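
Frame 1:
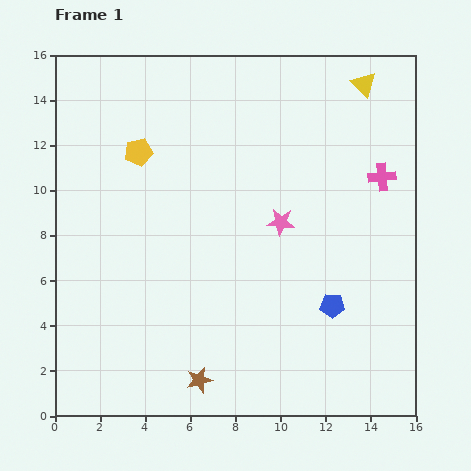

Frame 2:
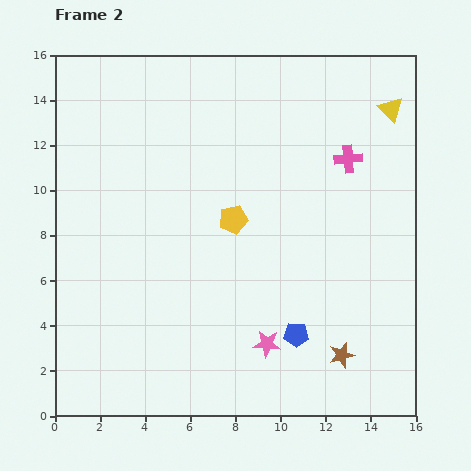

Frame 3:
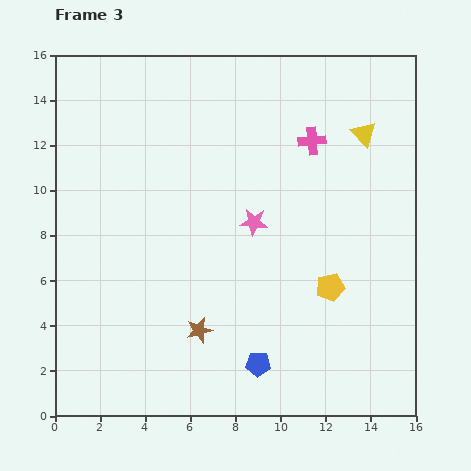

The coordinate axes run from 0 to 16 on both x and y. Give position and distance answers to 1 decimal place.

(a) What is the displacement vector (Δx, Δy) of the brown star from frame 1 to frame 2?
(6.3, 1.1)

The brown star was at (6.4, 1.6) in frame 1 and (12.7, 2.7) in frame 2.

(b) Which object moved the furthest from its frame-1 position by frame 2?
the brown star

(moved 6.4; next 5.4)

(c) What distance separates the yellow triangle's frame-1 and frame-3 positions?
2.2

The yellow triangle moved from (13.7, 14.7) to (13.7, 12.5), a distance of √(0.0² + 2.2²) ≈ 2.2.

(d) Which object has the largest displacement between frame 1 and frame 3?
the yellow pentagon

(moved 10.4; next 4.2)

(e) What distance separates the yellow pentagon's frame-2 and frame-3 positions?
5.2

The yellow pentagon moved from (7.9, 8.7) to (12.2, 5.7), a distance of √(4.3² + 3.0²) ≈ 5.2.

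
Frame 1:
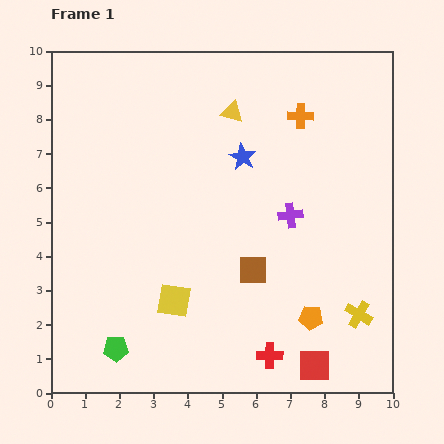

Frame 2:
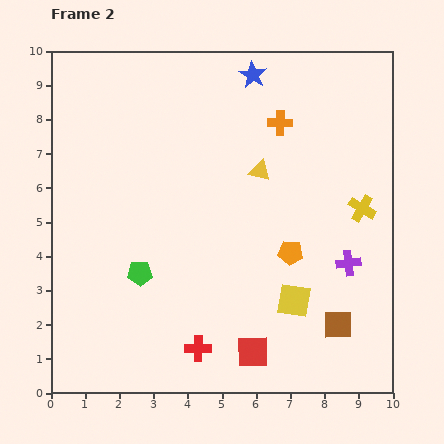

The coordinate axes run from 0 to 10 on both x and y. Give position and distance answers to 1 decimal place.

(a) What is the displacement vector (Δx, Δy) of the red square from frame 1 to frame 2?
(-1.8, 0.4)

The red square was at (7.7, 0.8) in frame 1 and (5.9, 1.2) in frame 2.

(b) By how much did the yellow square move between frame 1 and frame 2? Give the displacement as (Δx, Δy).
(3.5, 0.0)

The yellow square was at (3.6, 2.7) in frame 1 and (7.1, 2.7) in frame 2.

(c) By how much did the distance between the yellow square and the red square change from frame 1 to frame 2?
-2.6

Distance in frame 1: 4.5. Distance in frame 2: 1.9.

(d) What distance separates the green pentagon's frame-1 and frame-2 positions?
2.3

The green pentagon moved from (1.9, 1.3) to (2.6, 3.5), a distance of √(0.7² + 2.2²) ≈ 2.3.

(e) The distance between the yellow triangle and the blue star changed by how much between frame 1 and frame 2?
+1.5

Distance in frame 1: 1.3. Distance in frame 2: 2.8.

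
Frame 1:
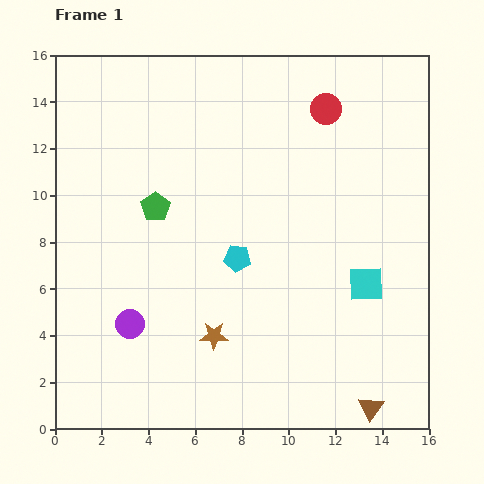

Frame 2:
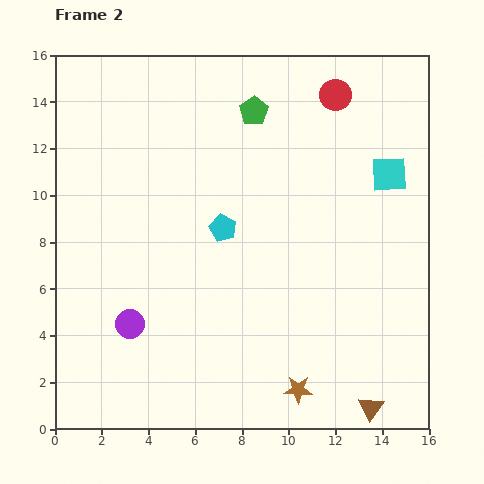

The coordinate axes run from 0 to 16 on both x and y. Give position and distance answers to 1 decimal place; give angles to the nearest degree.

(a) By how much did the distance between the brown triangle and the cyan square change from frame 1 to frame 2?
+4.7

Distance in frame 1: 5.3. Distance in frame 2: 10.0.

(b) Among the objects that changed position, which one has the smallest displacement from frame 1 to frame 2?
the red circle

(moved 0.7)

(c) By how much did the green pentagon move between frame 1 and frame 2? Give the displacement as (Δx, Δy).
(4.2, 4.1)

The green pentagon was at (4.3, 9.5) in frame 1 and (8.5, 13.6) in frame 2.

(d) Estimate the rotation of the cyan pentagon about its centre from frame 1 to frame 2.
20° clockwise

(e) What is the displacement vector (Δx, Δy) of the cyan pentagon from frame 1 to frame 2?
(-0.6, 1.3)

The cyan pentagon was at (7.8, 7.3) in frame 1 and (7.2, 8.6) in frame 2.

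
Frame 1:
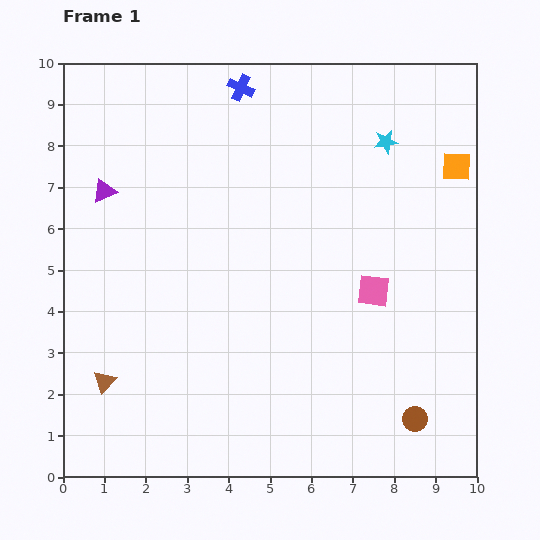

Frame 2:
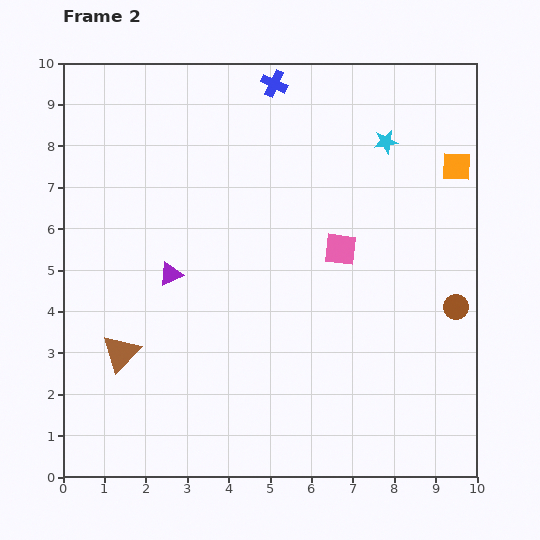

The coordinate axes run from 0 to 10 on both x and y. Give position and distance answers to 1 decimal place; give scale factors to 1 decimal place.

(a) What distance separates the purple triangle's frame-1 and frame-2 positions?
2.6

The purple triangle moved from (1.0, 6.9) to (2.6, 4.9), a distance of √(1.6² + 2.0²) ≈ 2.6.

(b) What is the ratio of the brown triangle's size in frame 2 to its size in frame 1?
1.7×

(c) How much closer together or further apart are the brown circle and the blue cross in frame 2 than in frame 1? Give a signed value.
-2.0

Distance in frame 1: 9.0. Distance in frame 2: 7.0.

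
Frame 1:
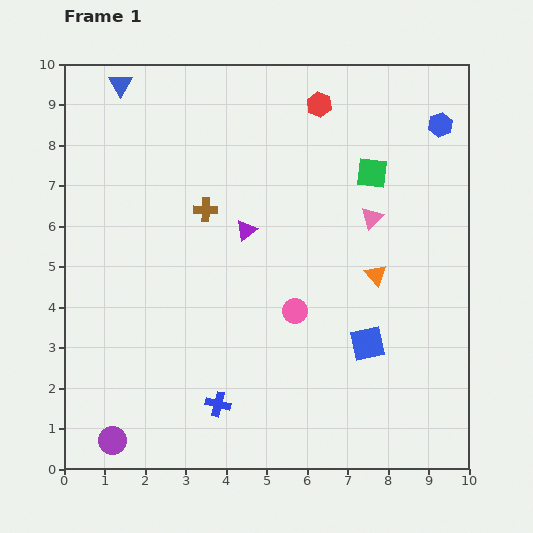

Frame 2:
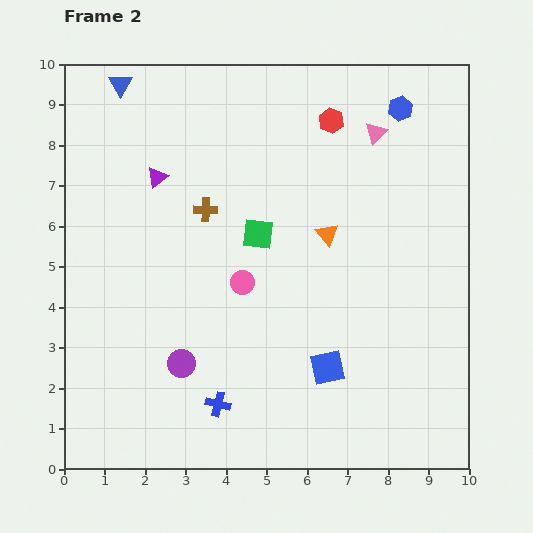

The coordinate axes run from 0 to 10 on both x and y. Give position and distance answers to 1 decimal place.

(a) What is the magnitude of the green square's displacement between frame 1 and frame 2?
3.2

The green square moved from (7.6, 7.3) to (4.8, 5.8), a distance of √(2.8² + 1.5²) ≈ 3.2.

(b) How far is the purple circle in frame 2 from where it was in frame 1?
2.5

The purple circle moved from (1.2, 0.7) to (2.9, 2.6), a distance of √(1.7² + 1.9²) ≈ 2.5.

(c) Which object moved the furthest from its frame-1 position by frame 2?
the green square

(moved 3.2; next 2.6)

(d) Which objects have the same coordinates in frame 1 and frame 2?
the brown cross, the blue triangle, the blue cross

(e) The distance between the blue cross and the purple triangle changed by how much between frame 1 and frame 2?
+1.4

Distance in frame 1: 4.4. Distance in frame 2: 5.8.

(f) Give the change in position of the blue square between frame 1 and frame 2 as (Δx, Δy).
(-1.0, -0.6)

The blue square was at (7.5, 3.1) in frame 1 and (6.5, 2.5) in frame 2.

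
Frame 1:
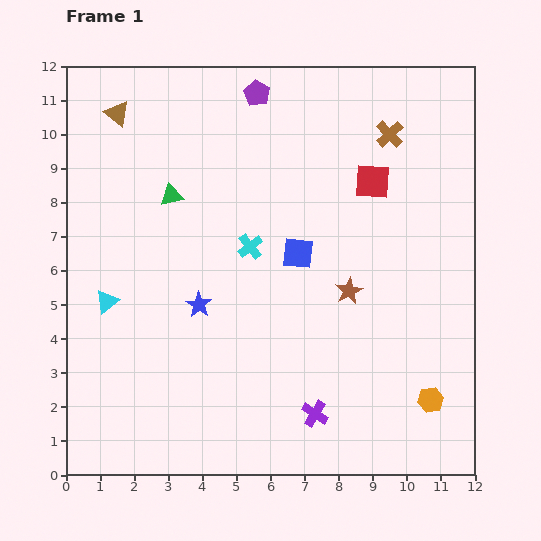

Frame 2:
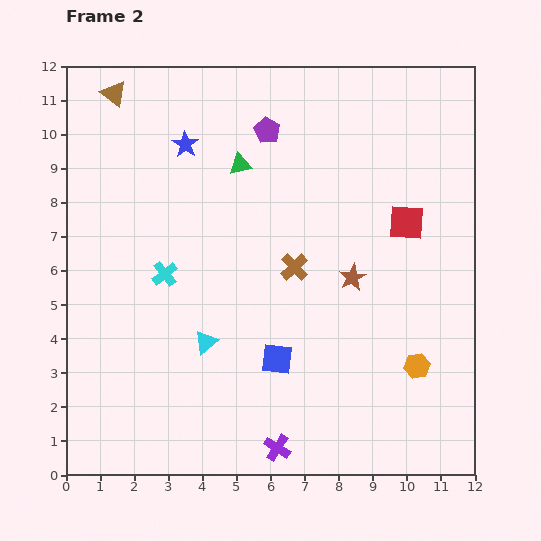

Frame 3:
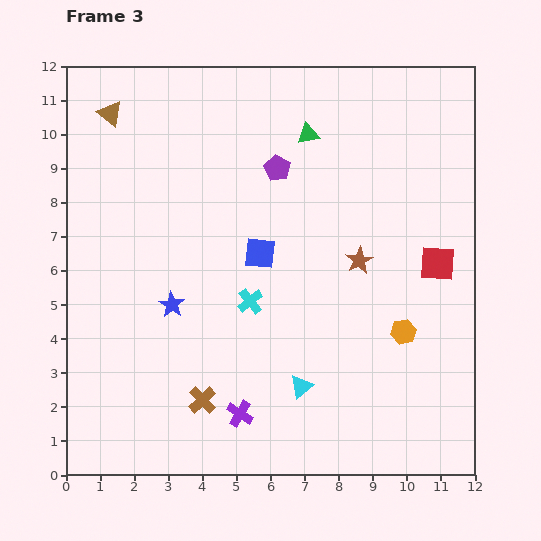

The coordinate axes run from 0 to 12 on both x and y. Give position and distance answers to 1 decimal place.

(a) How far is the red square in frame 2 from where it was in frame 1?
1.6

The red square moved from (9.0, 8.6) to (10.0, 7.4), a distance of √(1.0² + 1.2²) ≈ 1.6.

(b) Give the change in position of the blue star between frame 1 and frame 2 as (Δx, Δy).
(-0.4, 4.7)

The blue star was at (3.9, 5.0) in frame 1 and (3.5, 9.7) in frame 2.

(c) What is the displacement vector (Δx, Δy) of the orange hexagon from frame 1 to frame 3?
(-0.8, 2.0)

The orange hexagon was at (10.7, 2.2) in frame 1 and (9.9, 4.2) in frame 3.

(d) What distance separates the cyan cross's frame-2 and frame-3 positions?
2.6

The cyan cross moved from (2.9, 5.9) to (5.4, 5.1), a distance of √(2.5² + 0.8²) ≈ 2.6.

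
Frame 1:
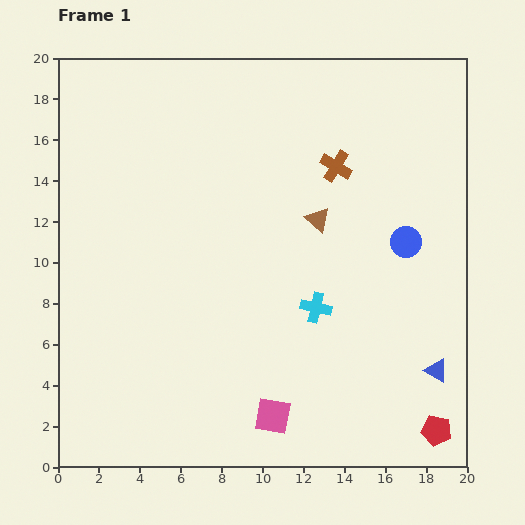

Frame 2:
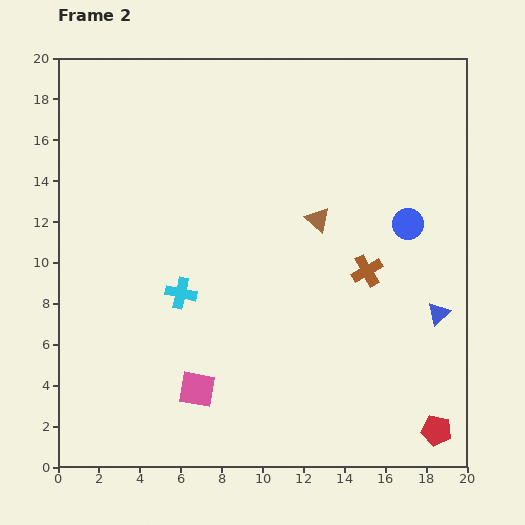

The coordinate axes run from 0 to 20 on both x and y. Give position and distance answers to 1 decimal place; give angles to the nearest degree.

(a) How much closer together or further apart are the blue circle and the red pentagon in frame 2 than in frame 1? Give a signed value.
+0.9

Distance in frame 1: 9.3. Distance in frame 2: 10.2.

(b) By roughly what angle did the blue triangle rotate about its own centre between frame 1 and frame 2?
49° clockwise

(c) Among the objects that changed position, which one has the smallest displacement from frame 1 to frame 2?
the blue circle

(moved 0.9)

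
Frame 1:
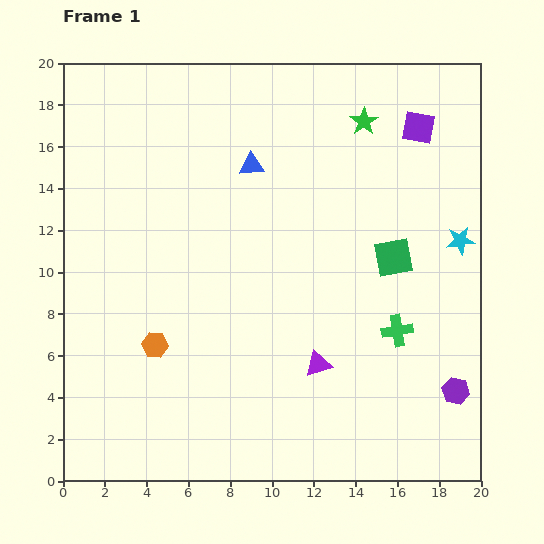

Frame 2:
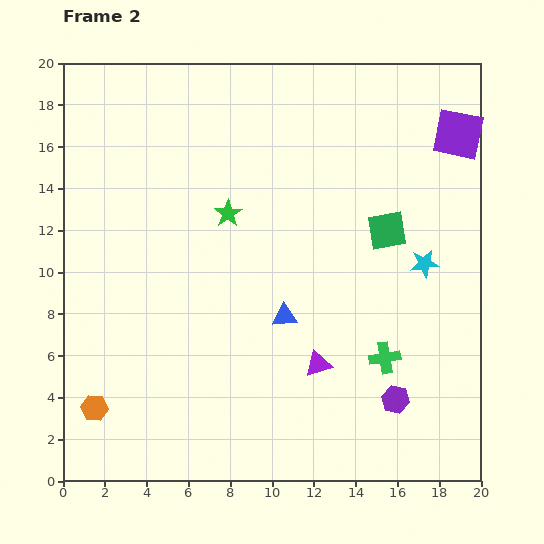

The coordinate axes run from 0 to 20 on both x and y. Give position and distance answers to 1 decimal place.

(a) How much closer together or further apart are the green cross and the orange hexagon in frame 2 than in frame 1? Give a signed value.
+2.5

Distance in frame 1: 11.6. Distance in frame 2: 14.1.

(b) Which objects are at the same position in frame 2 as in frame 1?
the purple triangle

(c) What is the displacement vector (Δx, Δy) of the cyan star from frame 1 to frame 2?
(-1.7, -1.1)

The cyan star was at (19.0, 11.5) in frame 1 and (17.3, 10.4) in frame 2.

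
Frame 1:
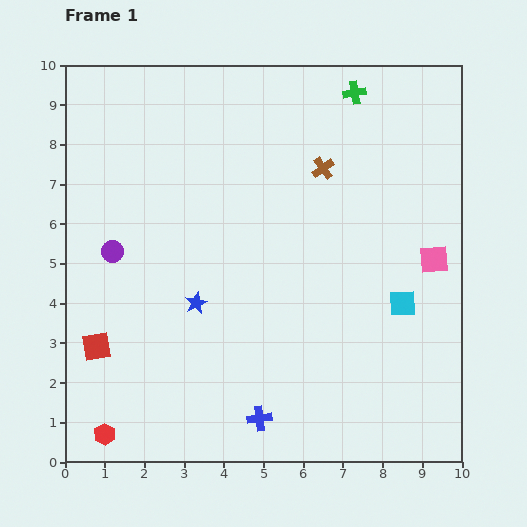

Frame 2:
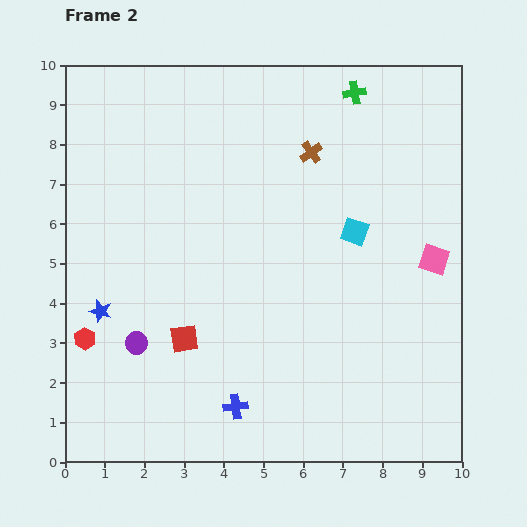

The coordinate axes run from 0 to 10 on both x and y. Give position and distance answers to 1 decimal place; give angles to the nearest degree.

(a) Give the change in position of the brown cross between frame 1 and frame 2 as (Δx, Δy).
(-0.3, 0.4)

The brown cross was at (6.5, 7.4) in frame 1 and (6.2, 7.8) in frame 2.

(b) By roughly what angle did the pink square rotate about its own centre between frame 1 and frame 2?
22° clockwise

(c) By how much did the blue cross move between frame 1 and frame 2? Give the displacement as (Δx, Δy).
(-0.6, 0.3)

The blue cross was at (4.9, 1.1) in frame 1 and (4.3, 1.4) in frame 2.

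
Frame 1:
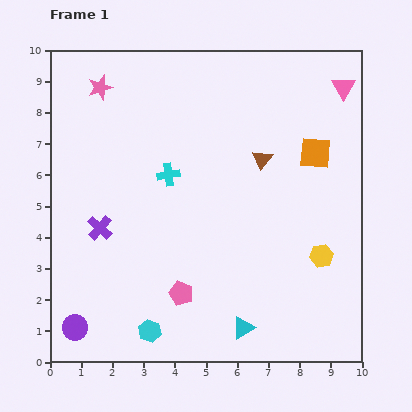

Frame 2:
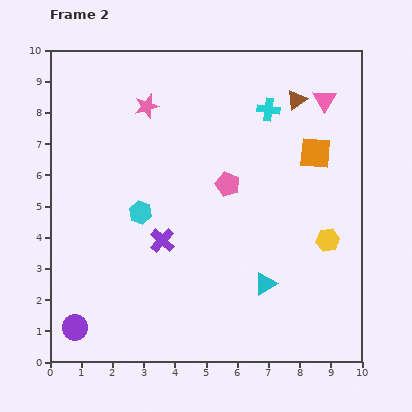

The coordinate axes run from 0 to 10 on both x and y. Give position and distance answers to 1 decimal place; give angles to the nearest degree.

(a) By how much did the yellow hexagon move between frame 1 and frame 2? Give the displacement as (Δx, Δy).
(0.2, 0.5)

The yellow hexagon was at (8.7, 3.4) in frame 1 and (8.9, 3.9) in frame 2.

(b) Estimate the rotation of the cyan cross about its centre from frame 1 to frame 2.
17° clockwise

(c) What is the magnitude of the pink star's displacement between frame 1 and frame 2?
1.6

The pink star moved from (1.6, 8.8) to (3.1, 8.2), a distance of √(1.5² + 0.6²) ≈ 1.6.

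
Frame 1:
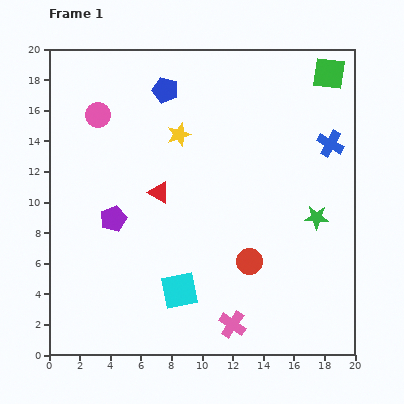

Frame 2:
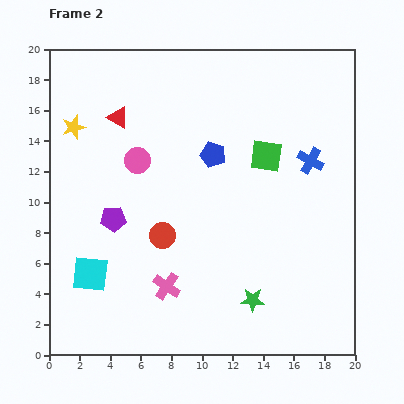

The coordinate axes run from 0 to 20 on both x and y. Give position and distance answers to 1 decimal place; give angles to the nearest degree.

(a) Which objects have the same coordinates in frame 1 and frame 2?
the purple pentagon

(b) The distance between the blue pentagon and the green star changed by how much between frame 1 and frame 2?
-3.1

Distance in frame 1: 12.9. Distance in frame 2: 9.8.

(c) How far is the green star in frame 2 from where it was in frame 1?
6.8

The green star moved from (17.5, 9.0) to (13.3, 3.6), a distance of √(4.2² + 5.4²) ≈ 6.8.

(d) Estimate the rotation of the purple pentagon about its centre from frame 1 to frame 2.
19° clockwise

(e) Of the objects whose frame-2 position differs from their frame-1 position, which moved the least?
the blue cross

(moved 1.7)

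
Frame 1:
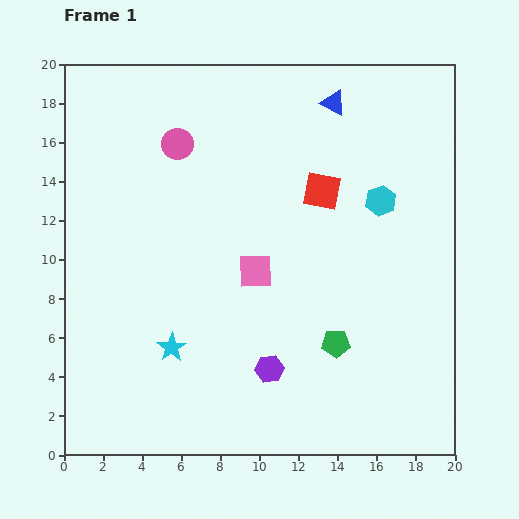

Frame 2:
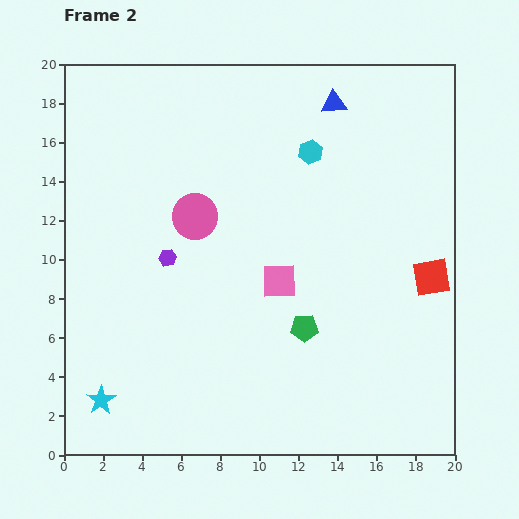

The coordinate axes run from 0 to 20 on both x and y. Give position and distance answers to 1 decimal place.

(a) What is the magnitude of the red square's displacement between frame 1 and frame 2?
7.1

The red square moved from (13.2, 13.5) to (18.8, 9.1), a distance of √(5.6² + 4.4²) ≈ 7.1.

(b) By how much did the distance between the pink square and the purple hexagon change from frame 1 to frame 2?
+0.8

Distance in frame 1: 5.0. Distance in frame 2: 5.8.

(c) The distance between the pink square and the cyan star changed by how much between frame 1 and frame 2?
+5.2

Distance in frame 1: 5.8. Distance in frame 2: 11.0.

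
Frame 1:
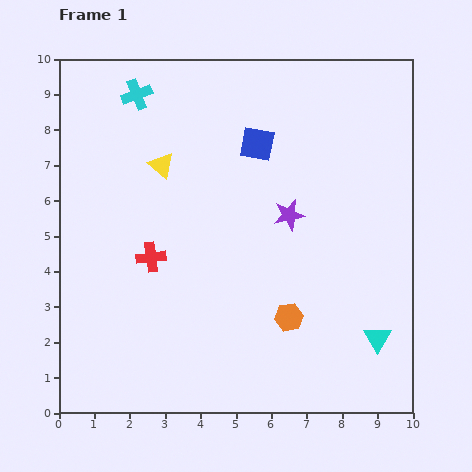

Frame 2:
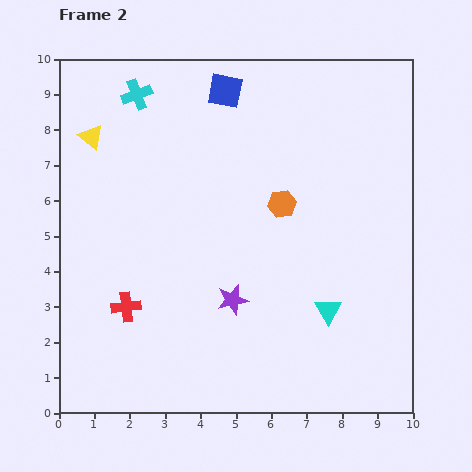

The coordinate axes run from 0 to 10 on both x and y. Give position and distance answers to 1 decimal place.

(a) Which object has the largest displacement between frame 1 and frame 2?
the orange hexagon

(moved 3.2; next 2.9)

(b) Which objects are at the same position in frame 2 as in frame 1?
the cyan cross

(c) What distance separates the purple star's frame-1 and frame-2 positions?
2.9

The purple star moved from (6.5, 5.6) to (4.9, 3.2), a distance of √(1.6² + 2.4²) ≈ 2.9.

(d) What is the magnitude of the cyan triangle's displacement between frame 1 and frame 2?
1.6

The cyan triangle moved from (9.0, 2.1) to (7.6, 2.9), a distance of √(1.4² + 0.8²) ≈ 1.6.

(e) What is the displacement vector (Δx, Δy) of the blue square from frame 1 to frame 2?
(-0.9, 1.5)

The blue square was at (5.6, 7.6) in frame 1 and (4.7, 9.1) in frame 2.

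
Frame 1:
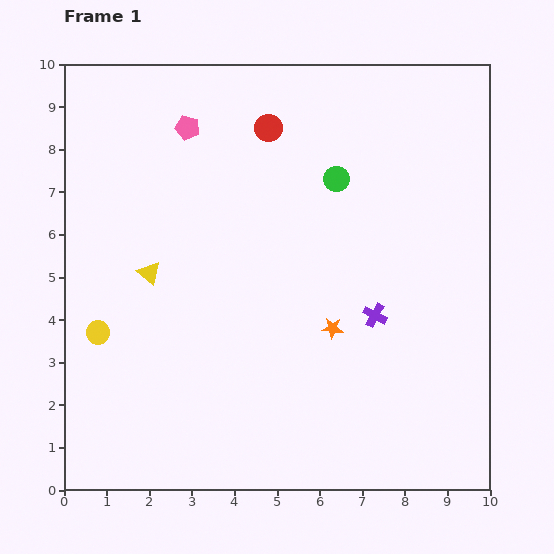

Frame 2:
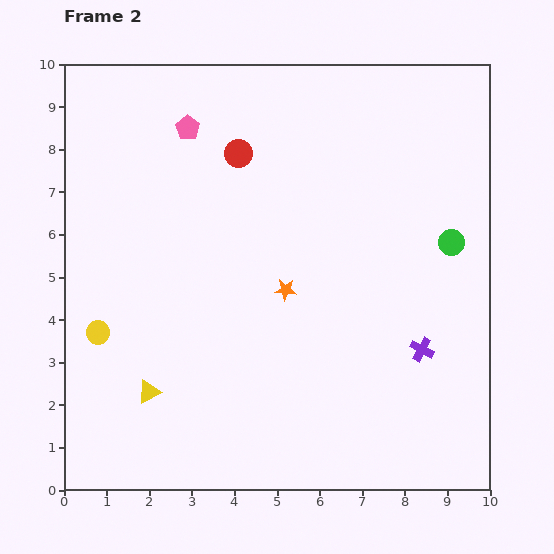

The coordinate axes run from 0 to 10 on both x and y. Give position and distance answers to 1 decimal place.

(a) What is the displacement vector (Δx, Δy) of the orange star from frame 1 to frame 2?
(-1.1, 0.9)

The orange star was at (6.3, 3.8) in frame 1 and (5.2, 4.7) in frame 2.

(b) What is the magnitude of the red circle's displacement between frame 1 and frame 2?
0.9

The red circle moved from (4.8, 8.5) to (4.1, 7.9), a distance of √(0.7² + 0.6²) ≈ 0.9.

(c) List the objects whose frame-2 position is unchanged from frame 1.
the yellow circle, the pink pentagon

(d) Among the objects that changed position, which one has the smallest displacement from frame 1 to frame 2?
the red circle

(moved 0.9)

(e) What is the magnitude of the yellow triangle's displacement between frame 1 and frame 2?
2.8

The yellow triangle moved from (2.0, 5.1) to (2.0, 2.3), a distance of √(0.0² + 2.8²) ≈ 2.8.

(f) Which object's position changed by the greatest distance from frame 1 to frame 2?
the green circle

(moved 3.1; next 2.8)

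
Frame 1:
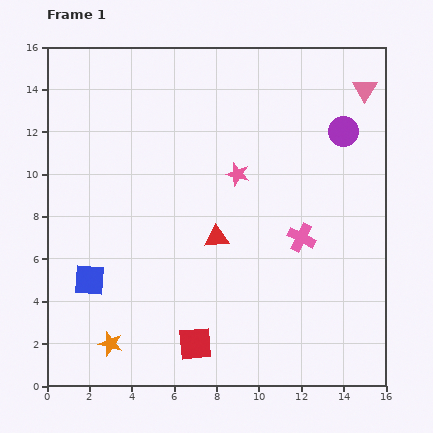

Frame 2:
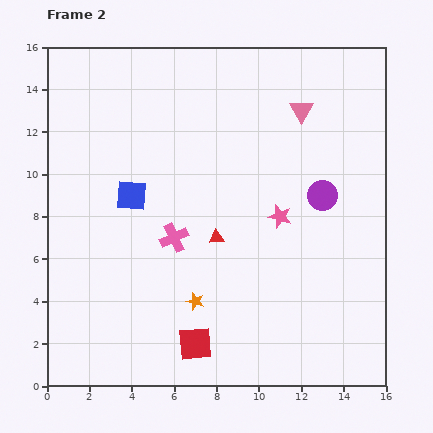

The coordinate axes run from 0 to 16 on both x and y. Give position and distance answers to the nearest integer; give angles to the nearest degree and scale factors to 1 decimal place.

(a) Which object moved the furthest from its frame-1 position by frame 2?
the pink cross

(moved 6; next 4)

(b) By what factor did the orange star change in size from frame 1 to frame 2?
0.7×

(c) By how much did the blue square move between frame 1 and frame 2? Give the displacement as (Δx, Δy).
(2, 4)

The blue square was at (2, 5) in frame 1 and (4, 9) in frame 2.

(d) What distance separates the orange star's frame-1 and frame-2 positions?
4

The orange star moved from (3, 2) to (7, 4), a distance of √(4² + 2²) ≈ 4.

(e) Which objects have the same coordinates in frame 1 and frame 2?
the red square, the red triangle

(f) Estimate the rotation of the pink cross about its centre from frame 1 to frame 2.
39° clockwise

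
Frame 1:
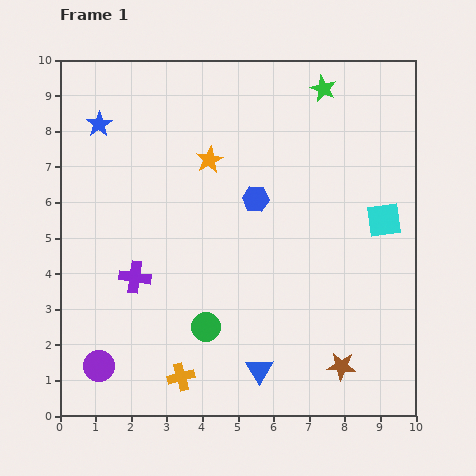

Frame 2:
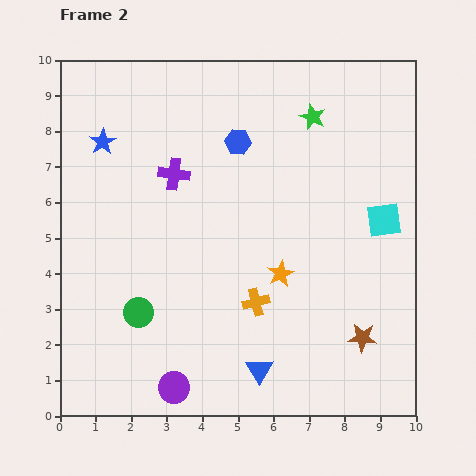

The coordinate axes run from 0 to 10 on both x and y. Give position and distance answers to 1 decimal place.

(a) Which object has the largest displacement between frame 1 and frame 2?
the orange star

(moved 3.8; next 3.1)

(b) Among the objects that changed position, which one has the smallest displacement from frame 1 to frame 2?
the blue star

(moved 0.5)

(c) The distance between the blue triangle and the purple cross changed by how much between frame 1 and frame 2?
+1.6

Distance in frame 1: 4.4. Distance in frame 2: 6.0.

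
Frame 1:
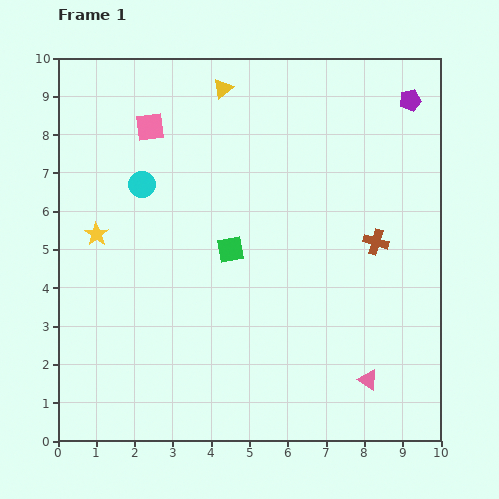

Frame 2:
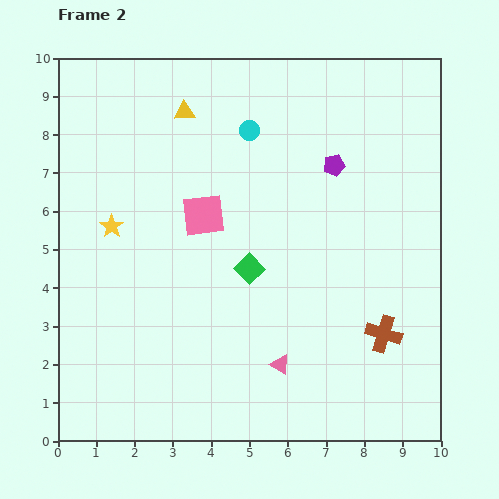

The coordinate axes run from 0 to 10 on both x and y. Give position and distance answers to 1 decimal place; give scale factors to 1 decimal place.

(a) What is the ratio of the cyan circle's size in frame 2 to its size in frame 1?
0.7×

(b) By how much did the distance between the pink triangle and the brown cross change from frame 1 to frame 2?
-0.8

Distance in frame 1: 3.6. Distance in frame 2: 2.8.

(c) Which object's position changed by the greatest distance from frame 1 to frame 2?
the cyan circle

(moved 3.1; next 2.7)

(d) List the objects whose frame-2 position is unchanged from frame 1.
none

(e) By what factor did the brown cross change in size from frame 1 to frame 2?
1.4×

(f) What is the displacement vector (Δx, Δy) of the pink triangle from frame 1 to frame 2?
(-2.3, 0.4)

The pink triangle was at (8.1, 1.6) in frame 1 and (5.8, 2.0) in frame 2.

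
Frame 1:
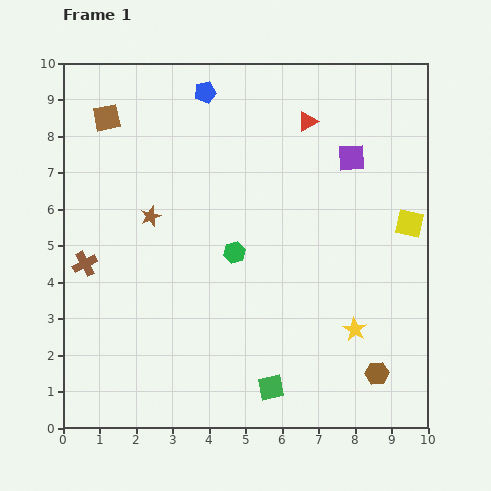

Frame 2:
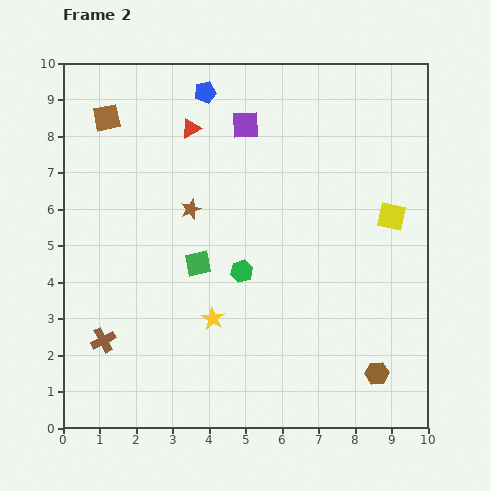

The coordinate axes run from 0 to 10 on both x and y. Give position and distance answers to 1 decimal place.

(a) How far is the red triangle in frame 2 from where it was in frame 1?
3.2

The red triangle moved from (6.7, 8.4) to (3.5, 8.2), a distance of √(3.2² + 0.2²) ≈ 3.2.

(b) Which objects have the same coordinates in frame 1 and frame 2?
the blue pentagon, the brown hexagon, the brown square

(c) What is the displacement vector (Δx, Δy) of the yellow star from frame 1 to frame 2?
(-3.9, 0.3)

The yellow star was at (8.0, 2.7) in frame 1 and (4.1, 3.0) in frame 2.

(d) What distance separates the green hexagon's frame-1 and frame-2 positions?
0.5

The green hexagon moved from (4.7, 4.8) to (4.9, 4.3), a distance of √(0.2² + 0.5²) ≈ 0.5.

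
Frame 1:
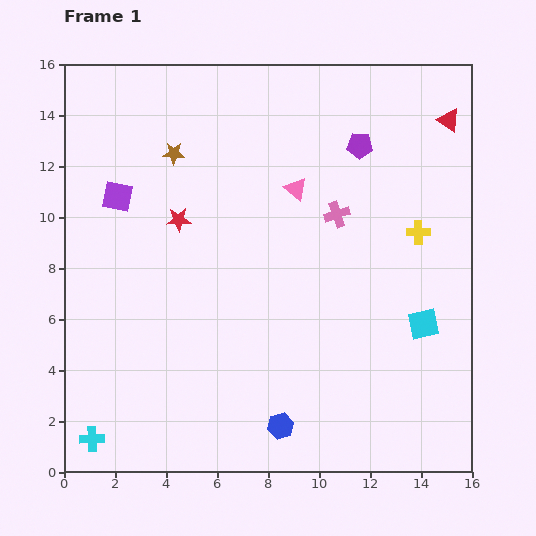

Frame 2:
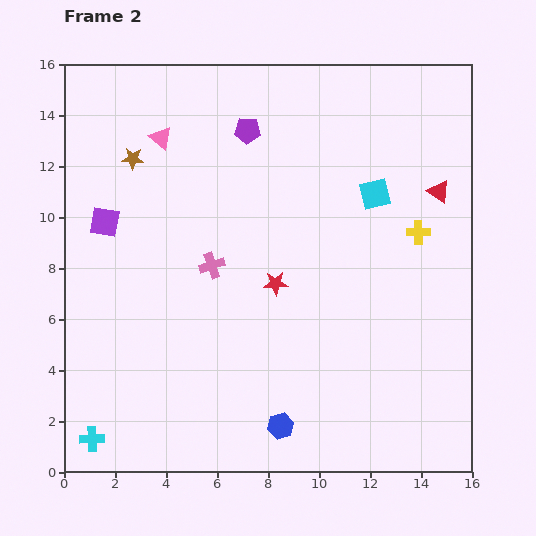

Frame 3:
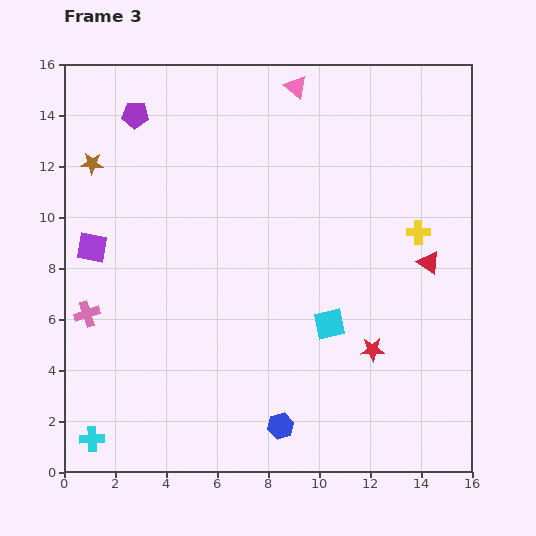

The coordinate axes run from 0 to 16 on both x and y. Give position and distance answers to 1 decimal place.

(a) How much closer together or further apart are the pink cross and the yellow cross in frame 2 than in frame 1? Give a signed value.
+4.9

Distance in frame 1: 3.3. Distance in frame 2: 8.2.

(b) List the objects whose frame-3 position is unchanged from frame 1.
the blue hexagon, the yellow cross, the cyan cross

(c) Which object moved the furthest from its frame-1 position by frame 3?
the pink cross

(moved 10.5; next 9.2)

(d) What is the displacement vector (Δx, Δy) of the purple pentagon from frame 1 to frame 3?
(-8.8, 1.2)

The purple pentagon was at (11.6, 12.8) in frame 1 and (2.8, 14.0) in frame 3.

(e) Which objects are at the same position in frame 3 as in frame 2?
the blue hexagon, the yellow cross, the cyan cross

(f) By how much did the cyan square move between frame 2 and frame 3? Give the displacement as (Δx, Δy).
(-1.8, -5.1)

The cyan square was at (12.2, 10.9) in frame 2 and (10.4, 5.8) in frame 3.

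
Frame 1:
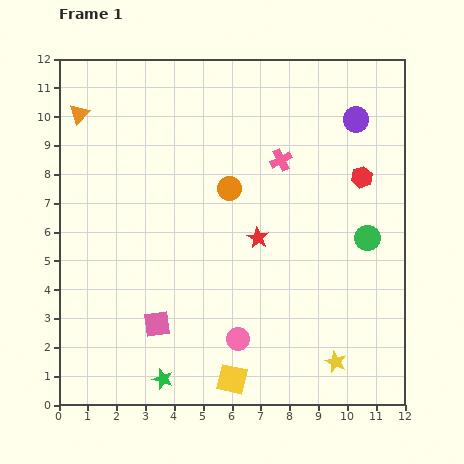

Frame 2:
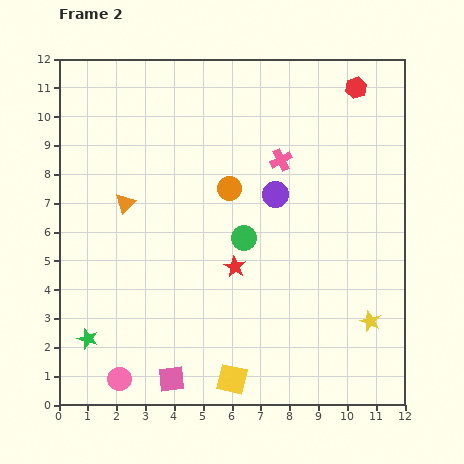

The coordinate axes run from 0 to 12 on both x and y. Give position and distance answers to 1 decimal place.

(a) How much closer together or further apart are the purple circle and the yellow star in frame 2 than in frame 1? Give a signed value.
-2.9

Distance in frame 1: 8.4. Distance in frame 2: 5.5.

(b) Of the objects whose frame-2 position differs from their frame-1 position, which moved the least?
the red star

(moved 1.3)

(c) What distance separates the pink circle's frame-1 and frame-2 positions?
4.3

The pink circle moved from (6.2, 2.3) to (2.1, 0.9), a distance of √(4.1² + 1.4²) ≈ 4.3.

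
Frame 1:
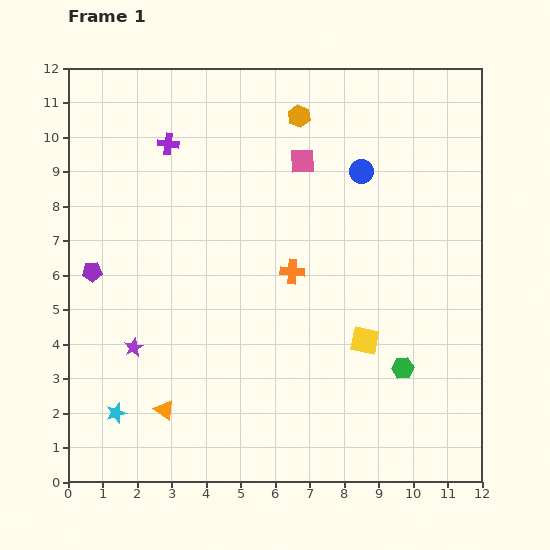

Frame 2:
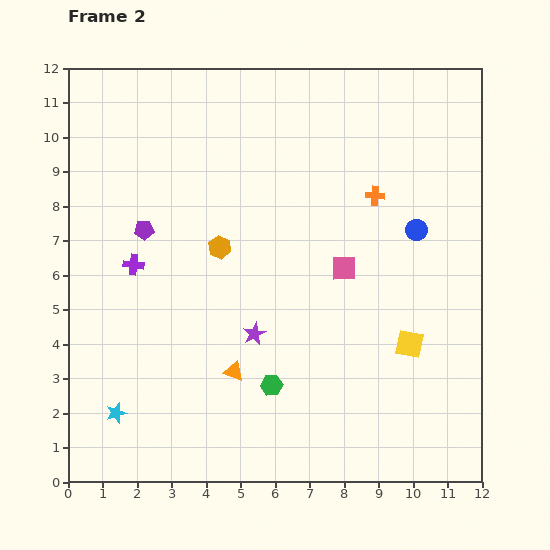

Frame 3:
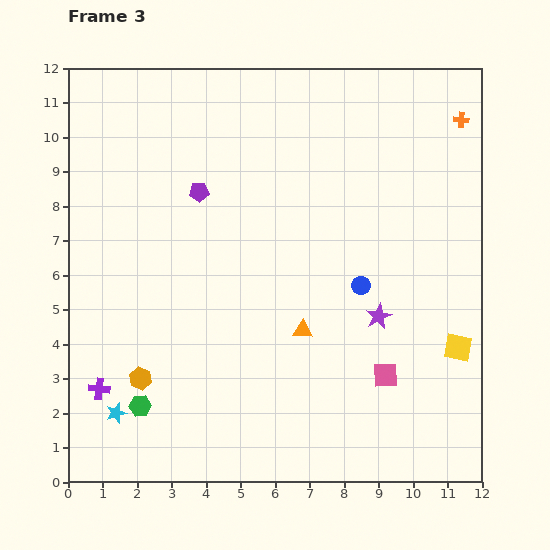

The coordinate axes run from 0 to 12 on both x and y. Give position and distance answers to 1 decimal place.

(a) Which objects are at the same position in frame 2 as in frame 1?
the cyan star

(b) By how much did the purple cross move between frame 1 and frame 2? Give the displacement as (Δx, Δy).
(-1.0, -3.5)

The purple cross was at (2.9, 9.8) in frame 1 and (1.9, 6.3) in frame 2.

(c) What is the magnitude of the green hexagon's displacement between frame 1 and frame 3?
7.7

The green hexagon moved from (9.7, 3.3) to (2.1, 2.2), a distance of √(7.6² + 1.1²) ≈ 7.7.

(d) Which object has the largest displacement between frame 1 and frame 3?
the orange hexagon

(moved 8.9; next 7.7)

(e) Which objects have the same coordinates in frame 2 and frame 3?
the cyan star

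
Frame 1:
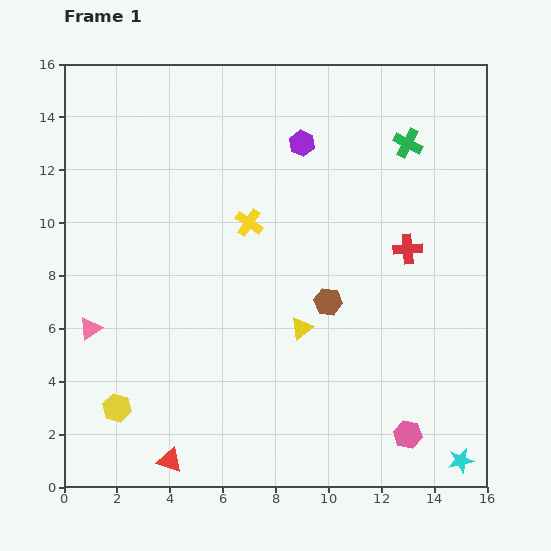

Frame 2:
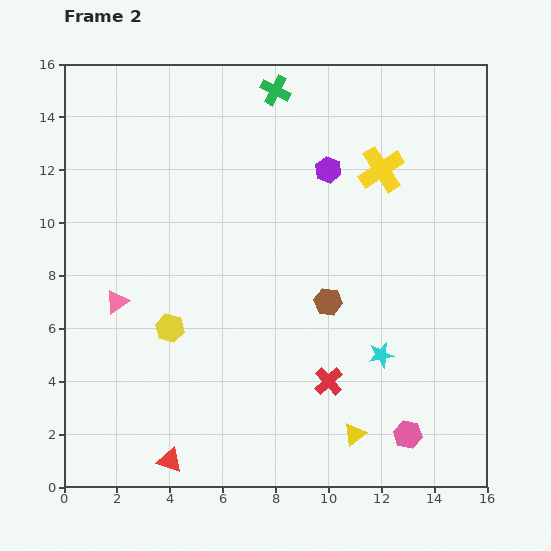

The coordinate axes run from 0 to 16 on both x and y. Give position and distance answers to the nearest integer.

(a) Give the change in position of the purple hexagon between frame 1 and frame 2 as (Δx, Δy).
(1, -1)

The purple hexagon was at (9, 13) in frame 1 and (10, 12) in frame 2.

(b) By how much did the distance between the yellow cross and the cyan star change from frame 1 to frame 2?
-5

Distance in frame 1: 12. Distance in frame 2: 7.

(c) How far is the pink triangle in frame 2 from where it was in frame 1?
1

The pink triangle moved from (1, 6) to (2, 7), a distance of √(1² + 1²) ≈ 1.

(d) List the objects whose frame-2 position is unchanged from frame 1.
the red triangle, the pink hexagon, the brown hexagon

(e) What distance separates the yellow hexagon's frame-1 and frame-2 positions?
4

The yellow hexagon moved from (2, 3) to (4, 6), a distance of √(2² + 3²) ≈ 4.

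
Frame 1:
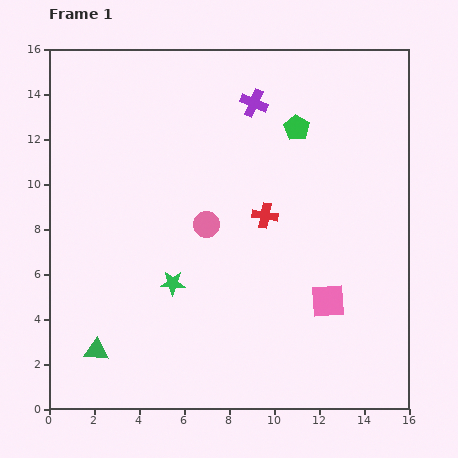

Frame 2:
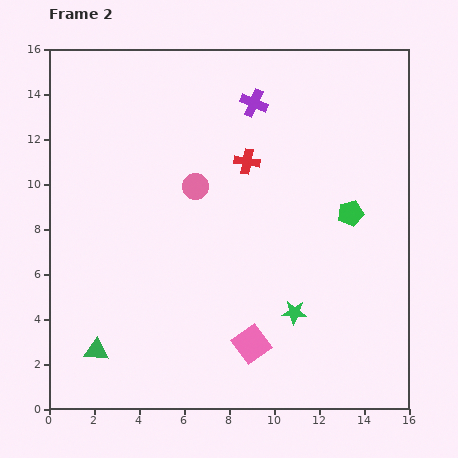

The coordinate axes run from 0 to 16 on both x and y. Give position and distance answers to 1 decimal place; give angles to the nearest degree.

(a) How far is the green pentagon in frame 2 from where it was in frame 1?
4.5

The green pentagon moved from (11.0, 12.5) to (13.4, 8.7), a distance of √(2.4² + 3.8²) ≈ 4.5.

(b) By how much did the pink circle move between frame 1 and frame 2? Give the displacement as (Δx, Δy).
(-0.5, 1.7)

The pink circle was at (7.0, 8.2) in frame 1 and (6.5, 9.9) in frame 2.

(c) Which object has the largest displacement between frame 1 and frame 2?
the green star

(moved 5.6; next 4.5)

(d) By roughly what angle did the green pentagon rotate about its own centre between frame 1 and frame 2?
27° clockwise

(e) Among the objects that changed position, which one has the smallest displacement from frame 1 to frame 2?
the pink circle

(moved 1.8)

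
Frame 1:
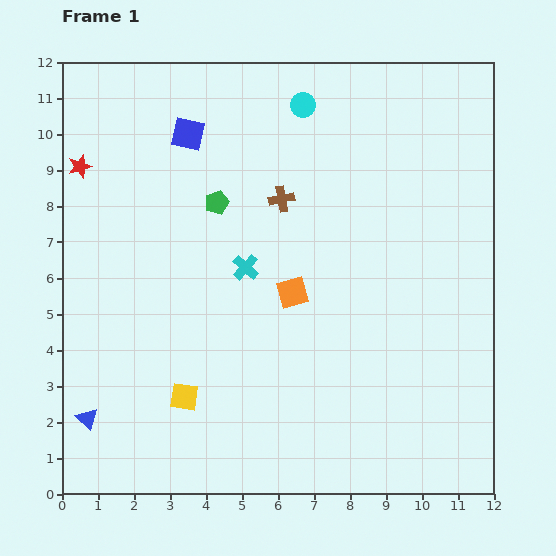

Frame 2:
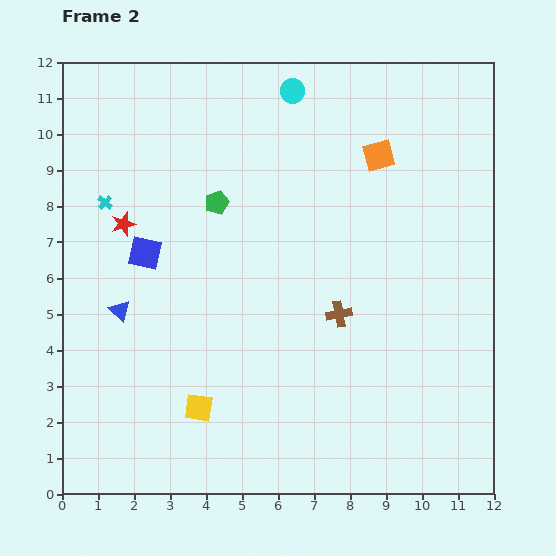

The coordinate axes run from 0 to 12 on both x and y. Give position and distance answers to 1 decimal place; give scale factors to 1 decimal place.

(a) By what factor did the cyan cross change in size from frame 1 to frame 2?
0.6×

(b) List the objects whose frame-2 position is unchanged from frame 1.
the green pentagon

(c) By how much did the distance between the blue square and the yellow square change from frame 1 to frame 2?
-2.7

Distance in frame 1: 7.3. Distance in frame 2: 4.6.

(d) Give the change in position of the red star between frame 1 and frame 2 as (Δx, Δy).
(1.2, -1.6)

The red star was at (0.5, 9.1) in frame 1 and (1.7, 7.5) in frame 2.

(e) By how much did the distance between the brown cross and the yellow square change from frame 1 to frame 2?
-1.4

Distance in frame 1: 6.1. Distance in frame 2: 4.7.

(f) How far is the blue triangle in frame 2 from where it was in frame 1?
3.1

The blue triangle moved from (0.7, 2.1) to (1.6, 5.1), a distance of √(0.9² + 3.0²) ≈ 3.1.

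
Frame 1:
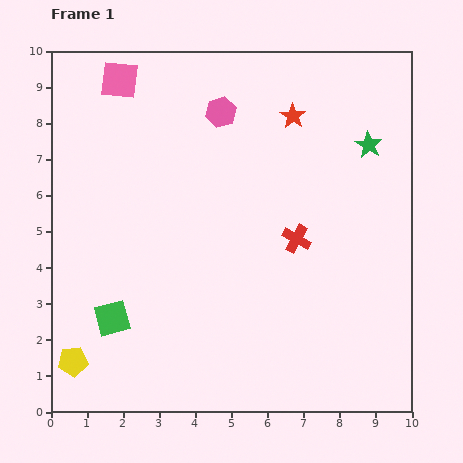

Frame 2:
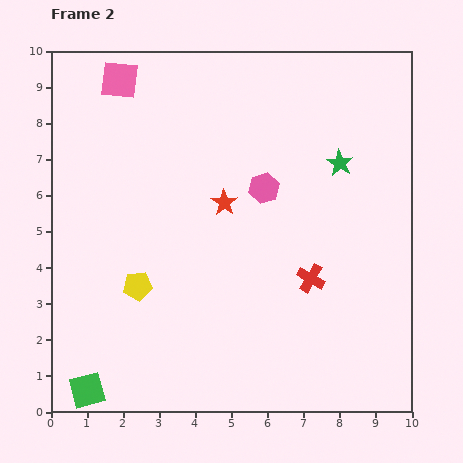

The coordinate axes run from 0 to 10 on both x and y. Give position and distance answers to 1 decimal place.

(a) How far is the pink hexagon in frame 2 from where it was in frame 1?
2.4

The pink hexagon moved from (4.7, 8.3) to (5.9, 6.2), a distance of √(1.2² + 2.1²) ≈ 2.4.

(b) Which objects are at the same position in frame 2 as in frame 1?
the pink square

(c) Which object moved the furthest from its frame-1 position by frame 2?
the red star

(moved 3.1; next 2.8)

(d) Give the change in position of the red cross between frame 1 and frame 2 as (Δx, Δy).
(0.4, -1.1)

The red cross was at (6.8, 4.8) in frame 1 and (7.2, 3.7) in frame 2.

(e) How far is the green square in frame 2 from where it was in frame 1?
2.1

The green square moved from (1.7, 2.6) to (1.0, 0.6), a distance of √(0.7² + 2.0²) ≈ 2.1.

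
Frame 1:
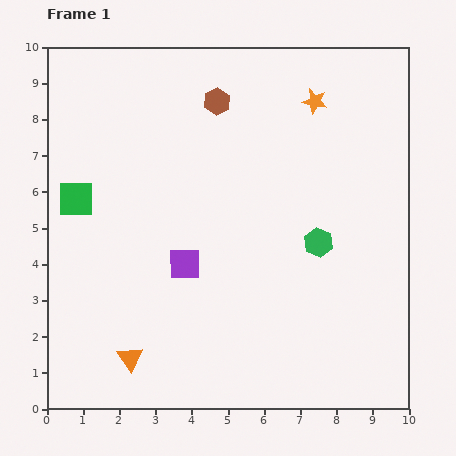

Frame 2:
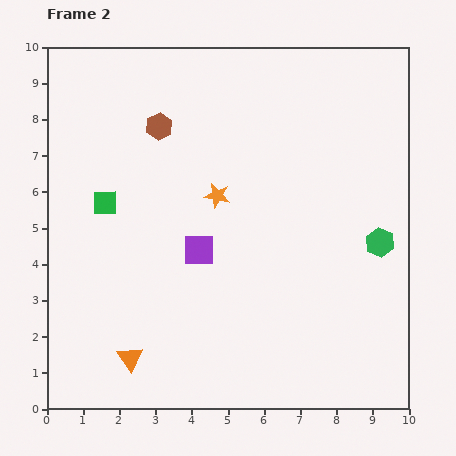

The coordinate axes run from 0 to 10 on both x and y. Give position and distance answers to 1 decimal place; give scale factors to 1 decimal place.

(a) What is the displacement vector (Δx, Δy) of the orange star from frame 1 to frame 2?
(-2.7, -2.6)

The orange star was at (7.4, 8.5) in frame 1 and (4.7, 5.9) in frame 2.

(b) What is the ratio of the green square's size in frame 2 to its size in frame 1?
0.7×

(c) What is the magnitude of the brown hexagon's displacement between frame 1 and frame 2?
1.7

The brown hexagon moved from (4.7, 8.5) to (3.1, 7.8), a distance of √(1.6² + 0.7²) ≈ 1.7.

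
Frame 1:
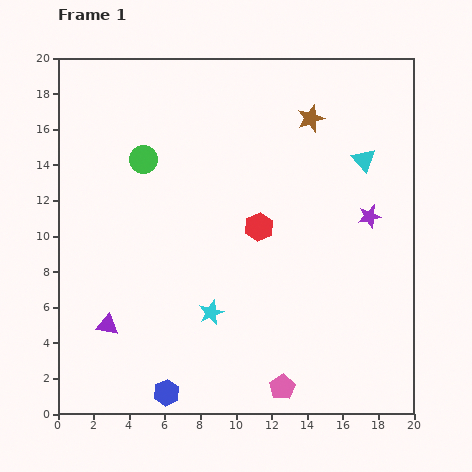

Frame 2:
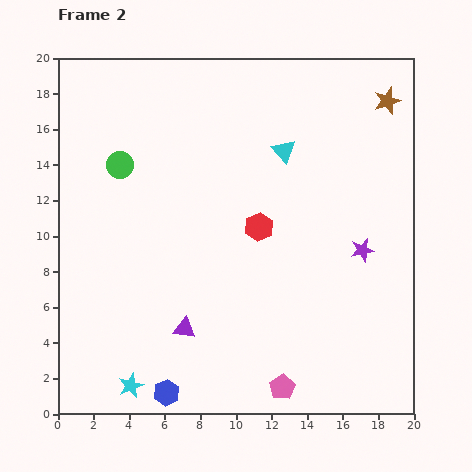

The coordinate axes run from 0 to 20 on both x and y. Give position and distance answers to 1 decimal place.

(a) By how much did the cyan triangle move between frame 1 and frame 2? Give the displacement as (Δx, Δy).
(-4.5, 0.5)

The cyan triangle was at (17.2, 14.3) in frame 1 and (12.7, 14.8) in frame 2.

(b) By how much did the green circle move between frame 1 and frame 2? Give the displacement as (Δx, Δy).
(-1.3, -0.3)

The green circle was at (4.8, 14.3) in frame 1 and (3.5, 14.0) in frame 2.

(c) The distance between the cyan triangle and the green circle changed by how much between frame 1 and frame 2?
-3.2

Distance in frame 1: 12.4. Distance in frame 2: 9.2.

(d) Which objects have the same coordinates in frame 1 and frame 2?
the pink pentagon, the red hexagon, the blue hexagon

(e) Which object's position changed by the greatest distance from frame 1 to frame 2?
the cyan star

(moved 6.1; next 4.5)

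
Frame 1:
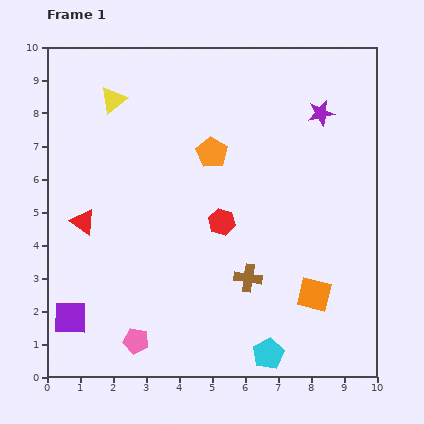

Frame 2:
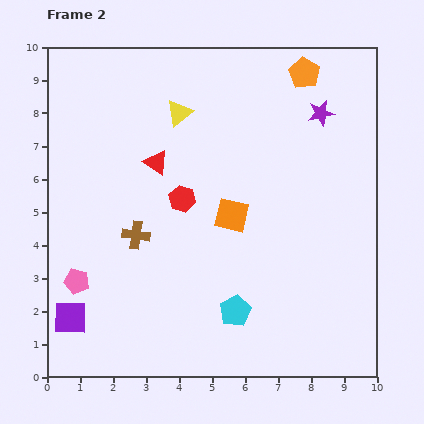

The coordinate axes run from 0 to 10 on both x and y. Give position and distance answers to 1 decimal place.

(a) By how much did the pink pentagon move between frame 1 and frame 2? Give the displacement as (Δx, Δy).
(-1.8, 1.8)

The pink pentagon was at (2.7, 1.1) in frame 1 and (0.9, 2.9) in frame 2.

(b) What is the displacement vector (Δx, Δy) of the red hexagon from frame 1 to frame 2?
(-1.2, 0.7)

The red hexagon was at (5.3, 4.7) in frame 1 and (4.1, 5.4) in frame 2.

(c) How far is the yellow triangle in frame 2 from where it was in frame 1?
2.0

The yellow triangle moved from (2.0, 8.4) to (4.0, 8.0), a distance of √(2.0² + 0.4²) ≈ 2.0.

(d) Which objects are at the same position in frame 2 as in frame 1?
the purple star, the purple square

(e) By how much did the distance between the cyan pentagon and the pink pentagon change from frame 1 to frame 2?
+0.9

Distance in frame 1: 4.0. Distance in frame 2: 4.9.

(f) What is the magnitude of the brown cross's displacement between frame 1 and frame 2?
3.6

The brown cross moved from (6.1, 3.0) to (2.7, 4.3), a distance of √(3.4² + 1.3²) ≈ 3.6.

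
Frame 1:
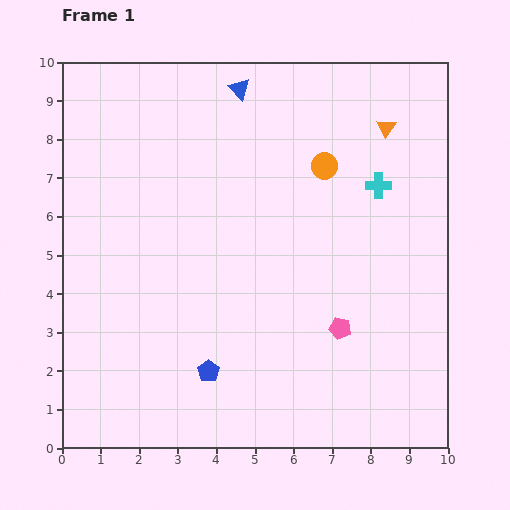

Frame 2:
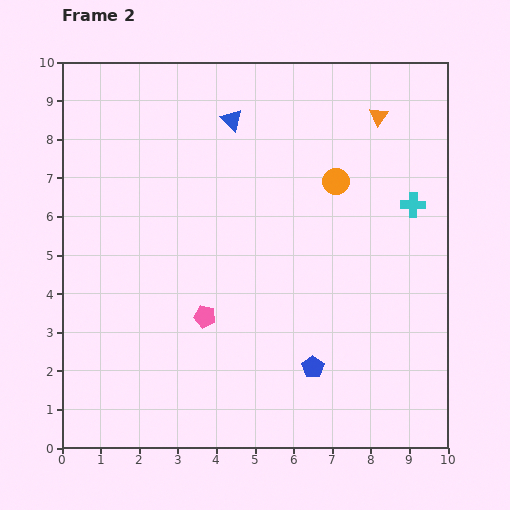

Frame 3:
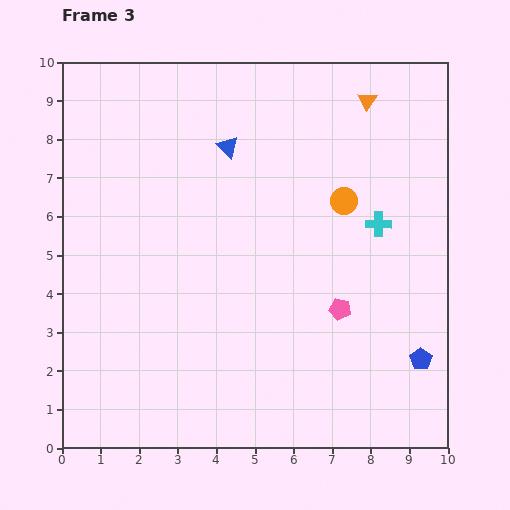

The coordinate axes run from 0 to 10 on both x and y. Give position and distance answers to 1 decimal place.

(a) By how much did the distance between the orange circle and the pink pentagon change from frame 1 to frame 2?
+0.7

Distance in frame 1: 4.2. Distance in frame 2: 4.9.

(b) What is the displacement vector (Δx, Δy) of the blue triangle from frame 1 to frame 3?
(-0.3, -1.5)

The blue triangle was at (4.6, 9.3) in frame 1 and (4.3, 7.8) in frame 3.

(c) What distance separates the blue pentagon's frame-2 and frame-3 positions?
2.8

The blue pentagon moved from (6.5, 2.1) to (9.3, 2.3), a distance of √(2.8² + 0.2²) ≈ 2.8.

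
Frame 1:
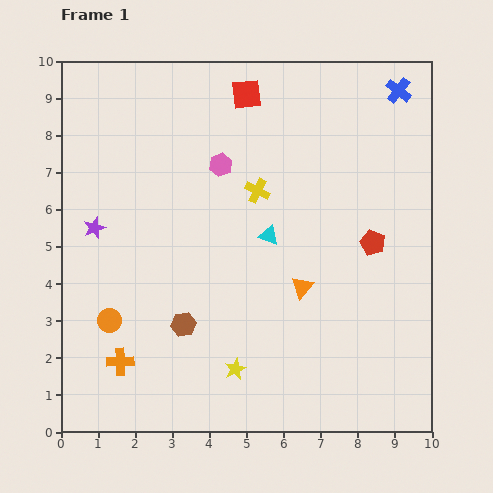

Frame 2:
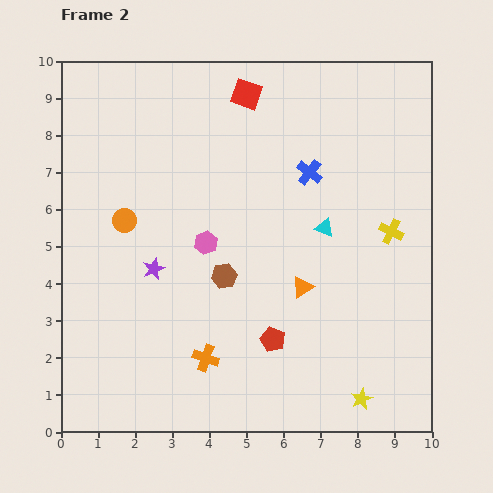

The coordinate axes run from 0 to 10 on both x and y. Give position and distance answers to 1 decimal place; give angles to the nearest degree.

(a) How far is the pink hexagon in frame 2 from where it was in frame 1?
2.1

The pink hexagon moved from (4.3, 7.2) to (3.9, 5.1), a distance of √(0.4² + 2.1²) ≈ 2.1.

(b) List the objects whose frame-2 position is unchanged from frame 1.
the orange triangle, the red square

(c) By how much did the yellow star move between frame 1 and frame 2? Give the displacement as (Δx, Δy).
(3.4, -0.8)

The yellow star was at (4.7, 1.7) in frame 1 and (8.1, 0.9) in frame 2.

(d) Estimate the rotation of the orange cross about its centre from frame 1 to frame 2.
21° clockwise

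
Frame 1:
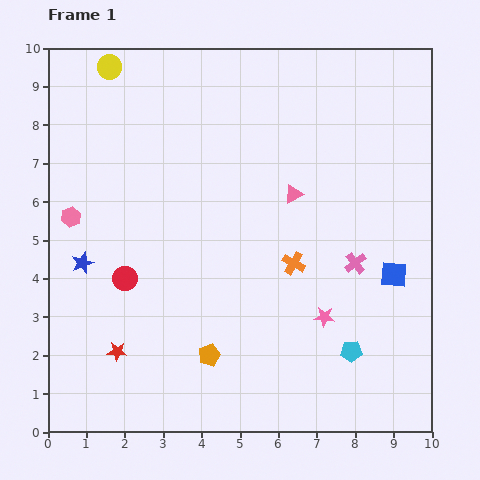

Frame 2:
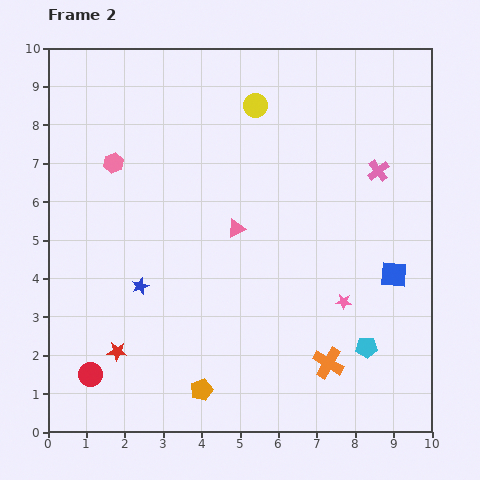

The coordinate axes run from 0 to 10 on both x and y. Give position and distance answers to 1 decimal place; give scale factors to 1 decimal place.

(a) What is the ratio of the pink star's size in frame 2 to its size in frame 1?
0.8×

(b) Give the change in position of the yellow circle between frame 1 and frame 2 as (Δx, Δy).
(3.8, -1.0)

The yellow circle was at (1.6, 9.5) in frame 1 and (5.4, 8.5) in frame 2.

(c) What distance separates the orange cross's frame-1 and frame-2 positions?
2.8

The orange cross moved from (6.4, 4.4) to (7.3, 1.8), a distance of √(0.9² + 2.6²) ≈ 2.8.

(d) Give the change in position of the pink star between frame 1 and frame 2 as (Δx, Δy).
(0.5, 0.4)

The pink star was at (7.2, 3.0) in frame 1 and (7.7, 3.4) in frame 2.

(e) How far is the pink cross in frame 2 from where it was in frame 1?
2.5

The pink cross moved from (8.0, 4.4) to (8.6, 6.8), a distance of √(0.6² + 2.4²) ≈ 2.5.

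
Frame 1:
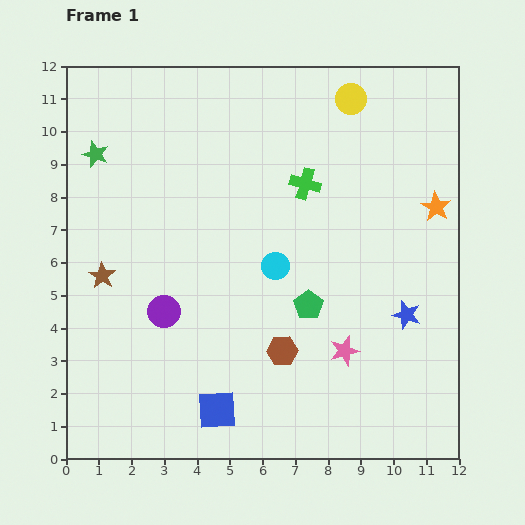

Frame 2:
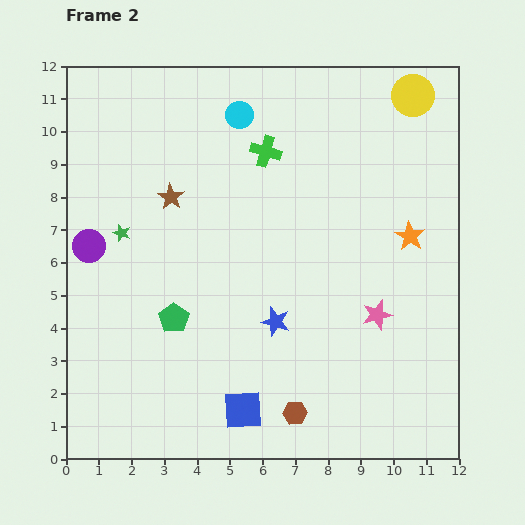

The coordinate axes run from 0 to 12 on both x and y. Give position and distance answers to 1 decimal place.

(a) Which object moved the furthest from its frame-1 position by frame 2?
the cyan circle

(moved 4.7; next 4.1)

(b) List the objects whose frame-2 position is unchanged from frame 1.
none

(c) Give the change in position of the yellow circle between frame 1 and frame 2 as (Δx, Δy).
(1.9, 0.1)

The yellow circle was at (8.7, 11.0) in frame 1 and (10.6, 11.1) in frame 2.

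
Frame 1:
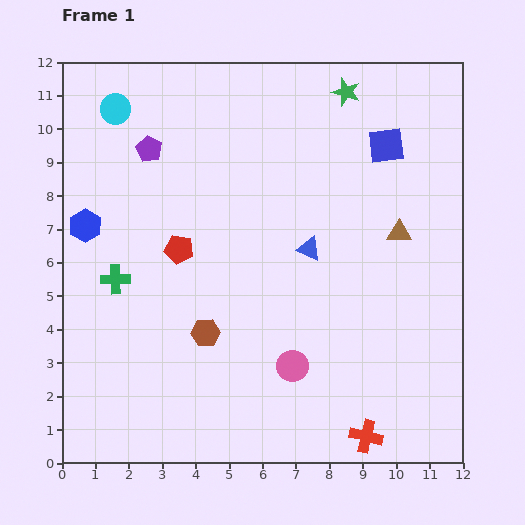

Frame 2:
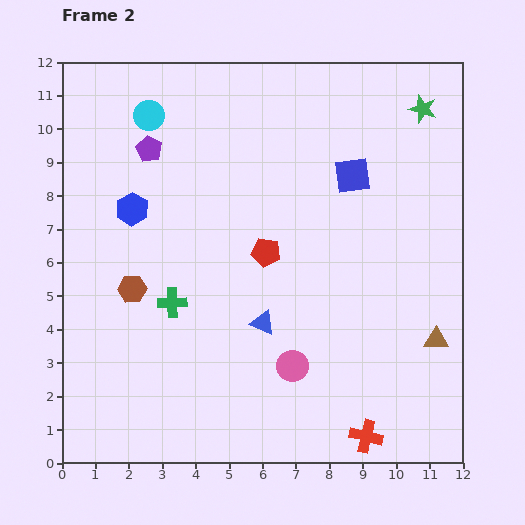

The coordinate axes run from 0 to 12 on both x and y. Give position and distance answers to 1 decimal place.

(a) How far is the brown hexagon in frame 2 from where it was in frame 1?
2.6

The brown hexagon moved from (4.3, 3.9) to (2.1, 5.2), a distance of √(2.2² + 1.3²) ≈ 2.6.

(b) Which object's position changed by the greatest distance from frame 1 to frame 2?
the brown triangle

(moved 3.4; next 2.6)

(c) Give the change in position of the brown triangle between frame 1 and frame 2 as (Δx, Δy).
(1.1, -3.2)

The brown triangle was at (10.1, 6.9) in frame 1 and (11.2, 3.7) in frame 2.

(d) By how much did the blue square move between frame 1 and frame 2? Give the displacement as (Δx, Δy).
(-1.0, -0.9)

The blue square was at (9.7, 9.5) in frame 1 and (8.7, 8.6) in frame 2.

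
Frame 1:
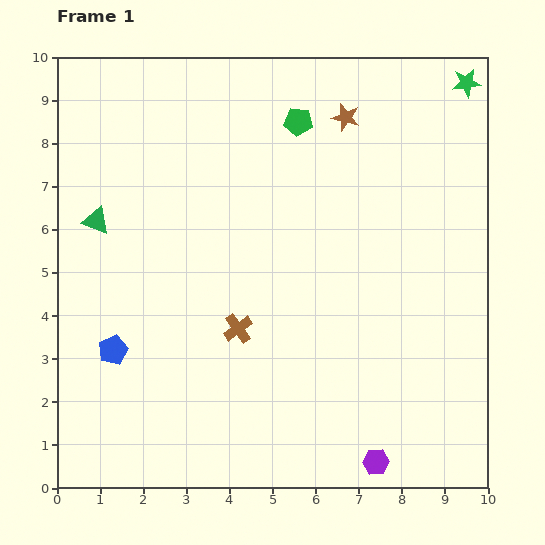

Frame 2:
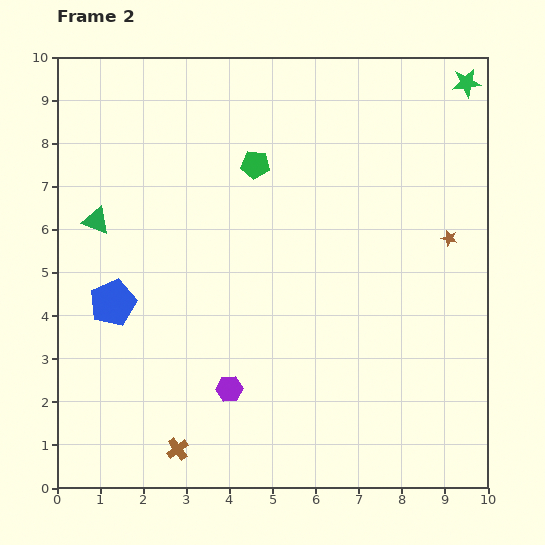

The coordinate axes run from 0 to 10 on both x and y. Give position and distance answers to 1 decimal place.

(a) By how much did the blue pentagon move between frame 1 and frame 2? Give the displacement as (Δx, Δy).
(0.0, 1.1)

The blue pentagon was at (1.3, 3.2) in frame 1 and (1.3, 4.3) in frame 2.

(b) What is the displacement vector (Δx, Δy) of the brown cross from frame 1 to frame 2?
(-1.4, -2.8)

The brown cross was at (4.2, 3.7) in frame 1 and (2.8, 0.9) in frame 2.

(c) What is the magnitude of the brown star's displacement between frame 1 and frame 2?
3.7

The brown star moved from (6.7, 8.6) to (9.1, 5.8), a distance of √(2.4² + 2.8²) ≈ 3.7.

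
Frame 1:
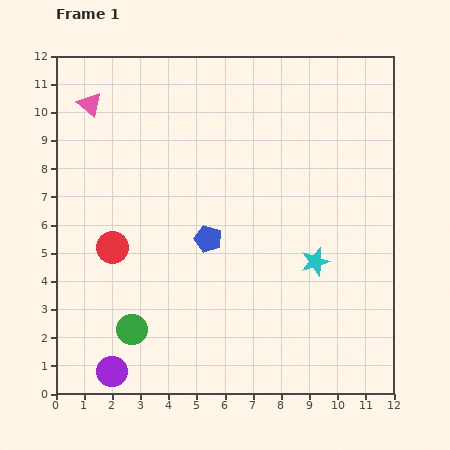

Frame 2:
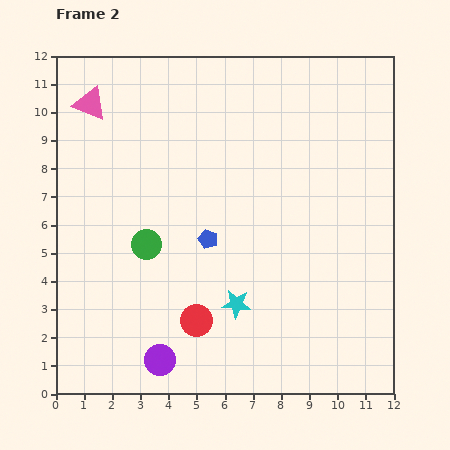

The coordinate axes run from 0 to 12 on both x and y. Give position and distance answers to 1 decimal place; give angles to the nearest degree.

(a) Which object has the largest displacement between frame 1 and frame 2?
the red circle

(moved 4.0; next 3.2)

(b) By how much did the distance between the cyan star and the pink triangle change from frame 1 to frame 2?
-1.0

Distance in frame 1: 9.8. Distance in frame 2: 8.8.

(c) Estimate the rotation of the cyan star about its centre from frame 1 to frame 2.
21° clockwise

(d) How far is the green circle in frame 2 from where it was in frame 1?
3.0

The green circle moved from (2.7, 2.3) to (3.2, 5.3), a distance of √(0.5² + 3.0²) ≈ 3.0.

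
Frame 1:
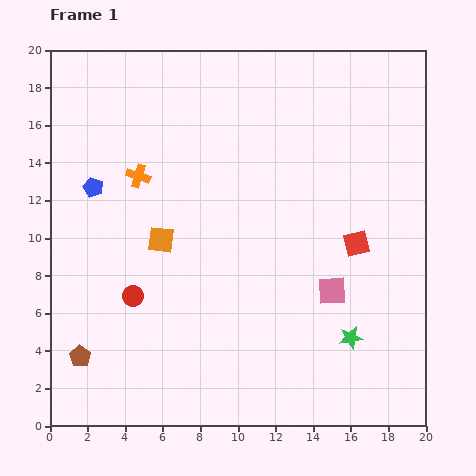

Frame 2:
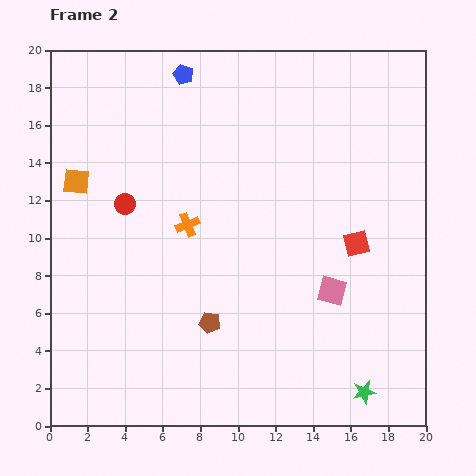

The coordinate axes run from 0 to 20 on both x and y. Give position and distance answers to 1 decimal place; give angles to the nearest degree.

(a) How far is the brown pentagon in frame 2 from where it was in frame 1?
7.1

The brown pentagon moved from (1.6, 3.7) to (8.5, 5.5), a distance of √(6.9² + 1.8²) ≈ 7.1.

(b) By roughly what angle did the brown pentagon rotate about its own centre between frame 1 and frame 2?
24° counter-clockwise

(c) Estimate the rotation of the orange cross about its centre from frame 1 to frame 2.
39° counter-clockwise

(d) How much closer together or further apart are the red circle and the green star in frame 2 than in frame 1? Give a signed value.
+4.4

Distance in frame 1: 11.8. Distance in frame 2: 16.2.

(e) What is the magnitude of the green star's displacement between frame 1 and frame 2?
3.0

The green star moved from (16.0, 4.7) to (16.7, 1.8), a distance of √(0.7² + 2.9²) ≈ 3.0.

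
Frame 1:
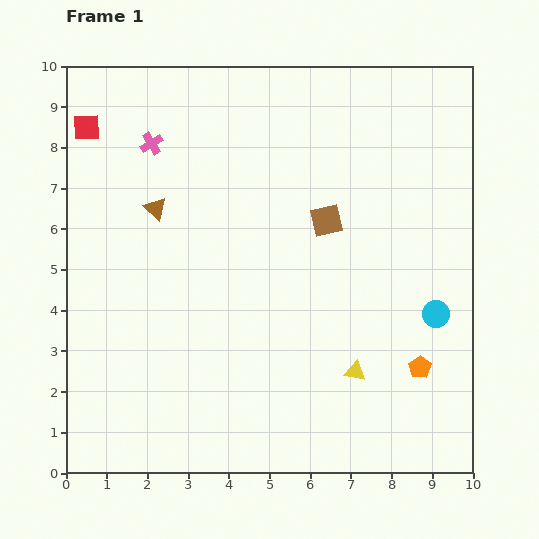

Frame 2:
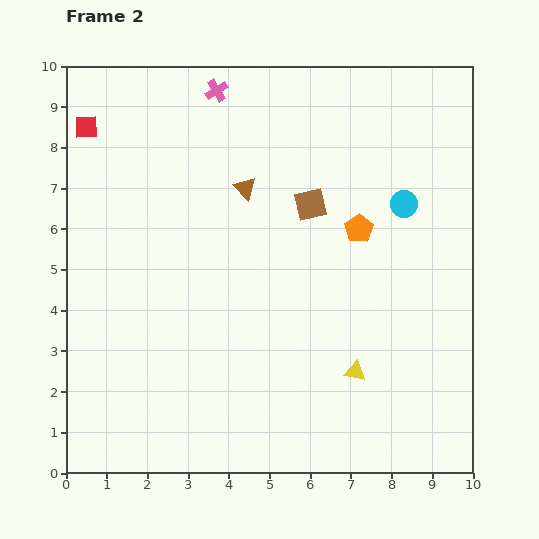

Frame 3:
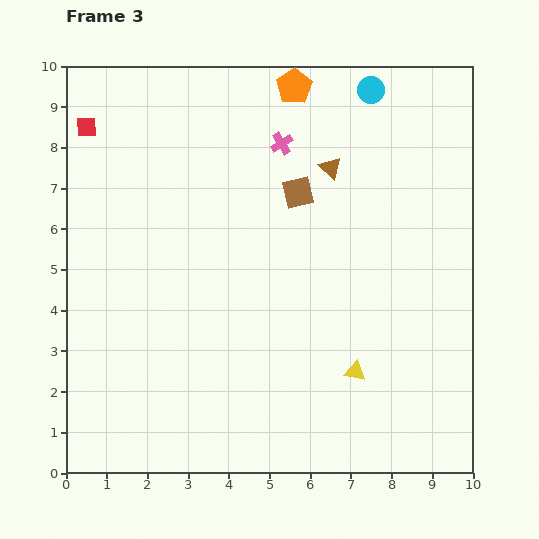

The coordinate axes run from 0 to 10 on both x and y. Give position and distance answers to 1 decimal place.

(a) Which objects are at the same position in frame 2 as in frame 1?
the yellow triangle, the red square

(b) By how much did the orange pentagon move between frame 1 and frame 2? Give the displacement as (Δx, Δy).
(-1.5, 3.4)

The orange pentagon was at (8.7, 2.6) in frame 1 and (7.2, 6.0) in frame 2.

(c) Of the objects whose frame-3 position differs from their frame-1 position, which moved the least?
the brown square

(moved 1.0)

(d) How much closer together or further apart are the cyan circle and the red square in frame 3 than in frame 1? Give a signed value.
-2.7

Distance in frame 1: 9.8. Distance in frame 3: 7.1.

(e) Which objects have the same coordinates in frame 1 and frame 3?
the yellow triangle, the red square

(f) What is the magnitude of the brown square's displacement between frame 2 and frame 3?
0.4

The brown square moved from (6.0, 6.6) to (5.7, 6.9), a distance of √(0.3² + 0.3²) ≈ 0.4.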